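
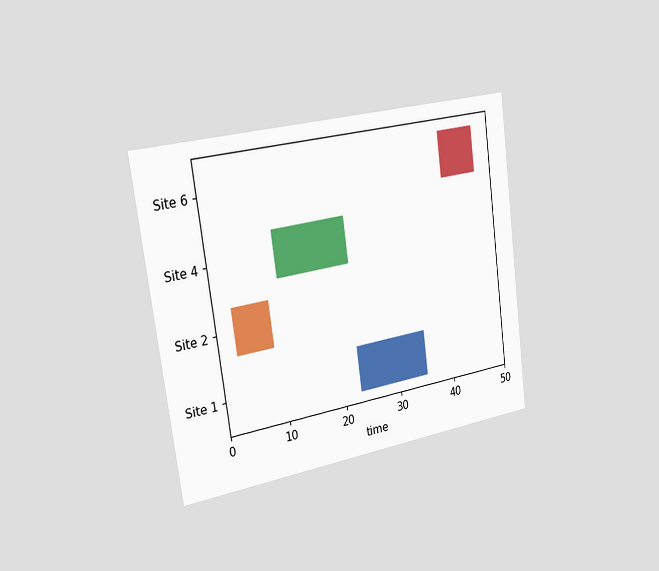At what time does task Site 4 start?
The chart is tilted about 8° counter-clockwise and viewed slightly from the left. The Site 4 bar begins at t=11.

11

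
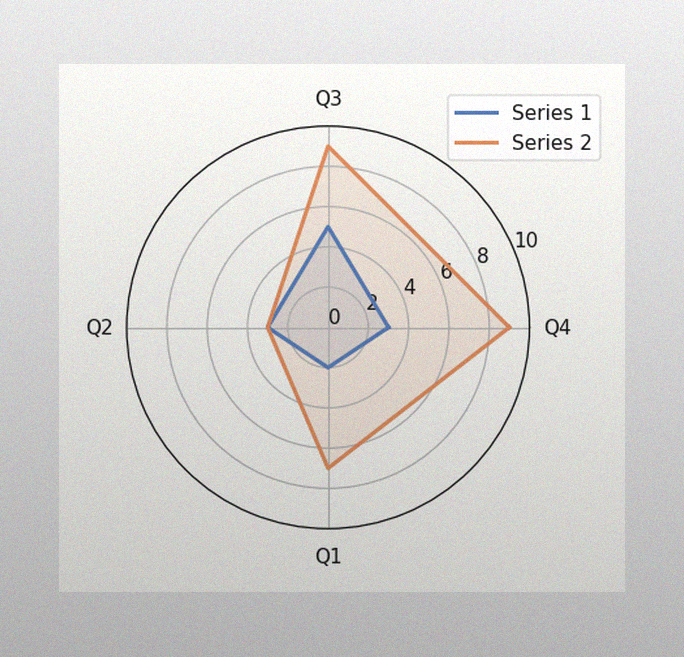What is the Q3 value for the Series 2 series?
9

The image has some photo noise and uneven lighting. On the Q3 axis, Series 2 reaches 9.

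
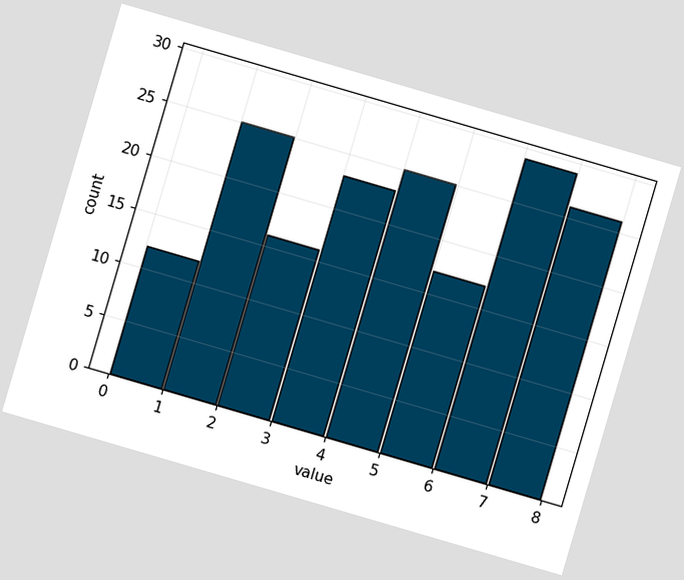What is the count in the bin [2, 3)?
The chart is tilted about 16° clockwise. The [2, 3) bin has height 16.

16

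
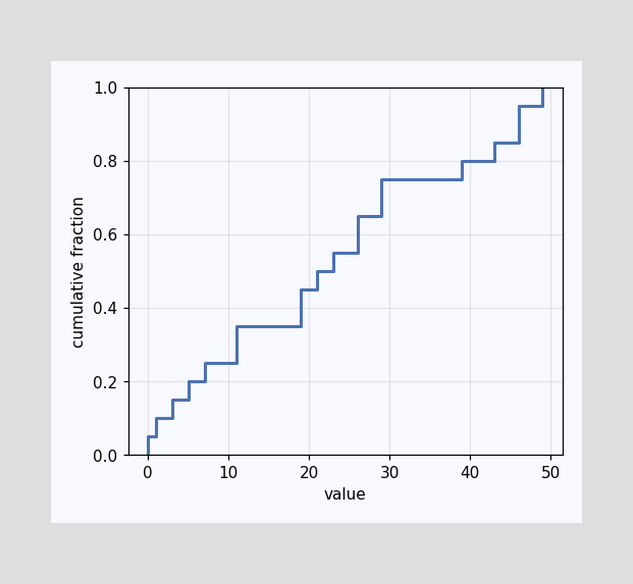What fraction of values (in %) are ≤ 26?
At x=26 the ECDF step is at 65%.

65%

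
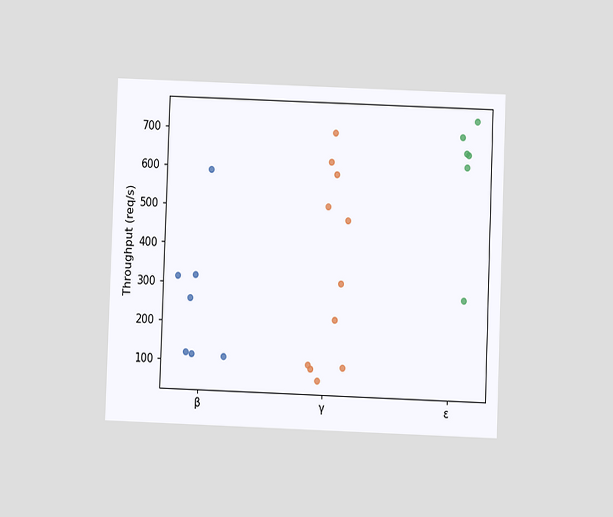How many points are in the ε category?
The chart is tilted about 2° clockwise and viewed at a slight angle. Counting the markers in the ε column gives 6.

6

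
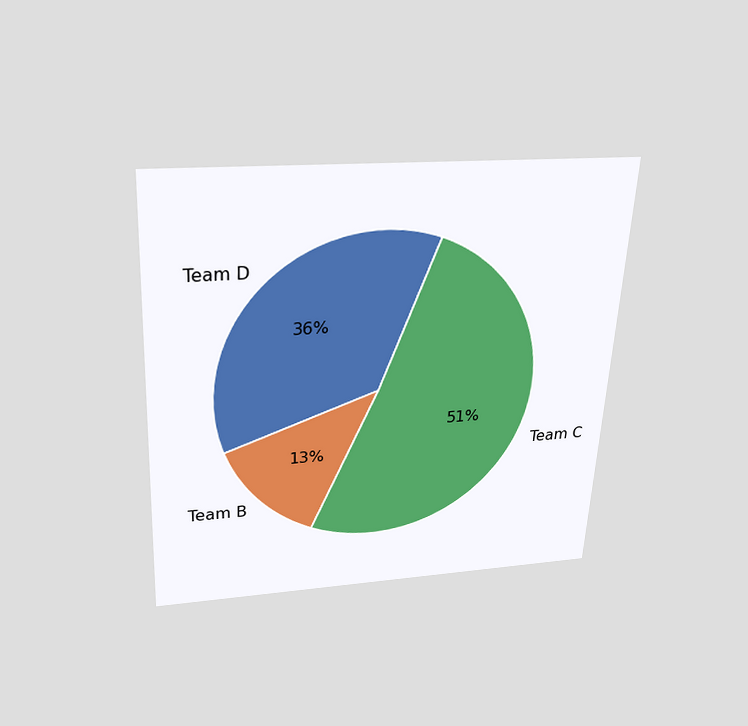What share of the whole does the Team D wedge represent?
The chart is tilted about 3° clockwise and viewed slightly from above. The Team D slice takes up 36% of the pie.

36%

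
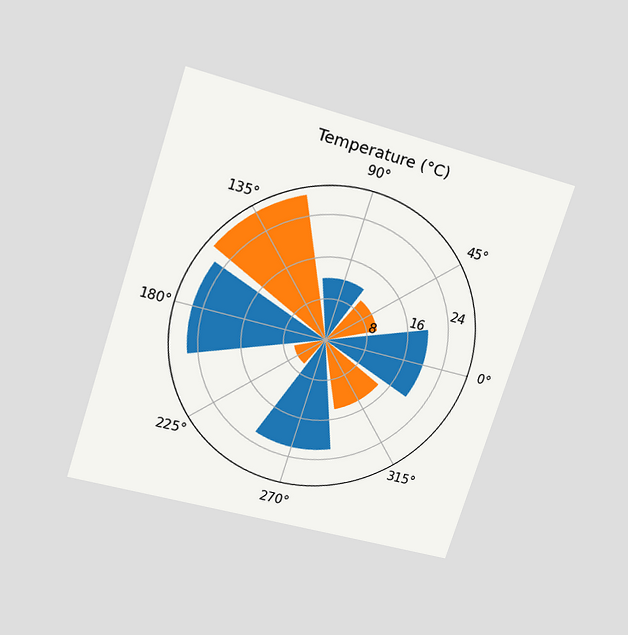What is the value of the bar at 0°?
The chart is tilted about 18° clockwise and viewed slightly from above. The bar at 0° reaches 20°C on the radial axis.

20°C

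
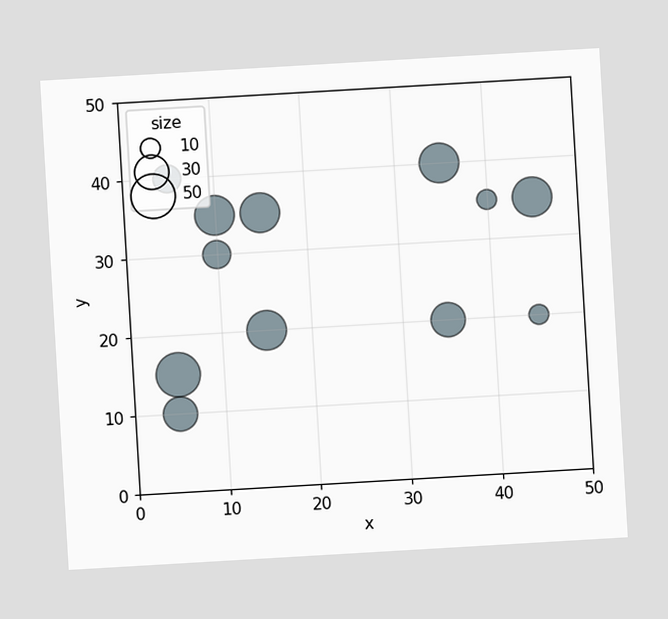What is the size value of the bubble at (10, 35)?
The chart is tilted about 3° counter-clockwise. Matching the bubble at (10, 35) against the size legend gives 40.

40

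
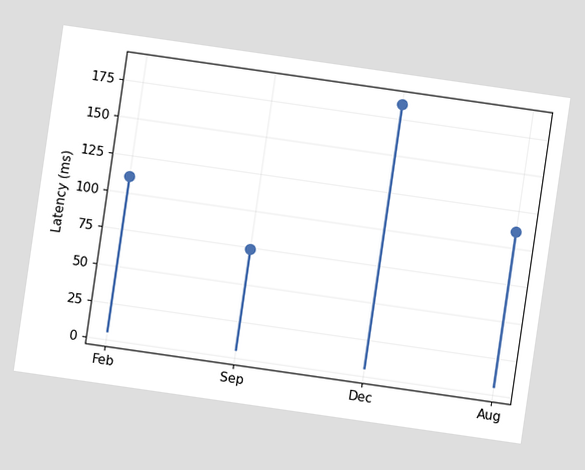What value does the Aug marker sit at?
The chart is tilted about 8° clockwise. The Aug marker sits at 111ms.

111ms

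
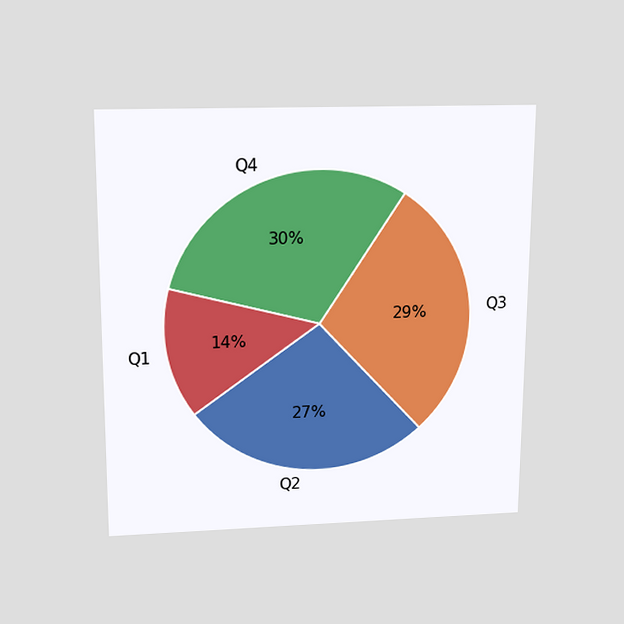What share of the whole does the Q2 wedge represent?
The chart is viewed slightly from above. The Q2 slice takes up 27% of the pie.

27%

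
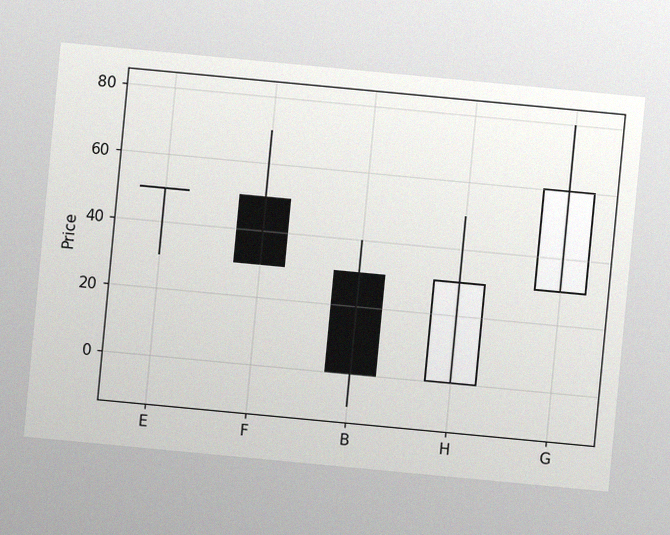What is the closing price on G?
The chart is tilted about 5° clockwise, with some photo noise. The G candle closes at 60.

60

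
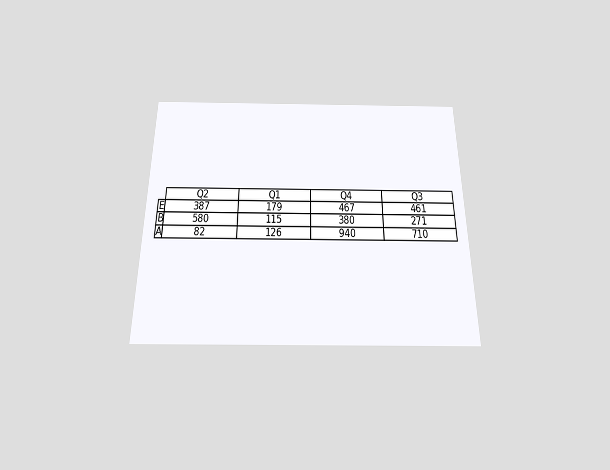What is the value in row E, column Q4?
467

The chart is viewed slightly from below. The (E, Q4) cell reads 467.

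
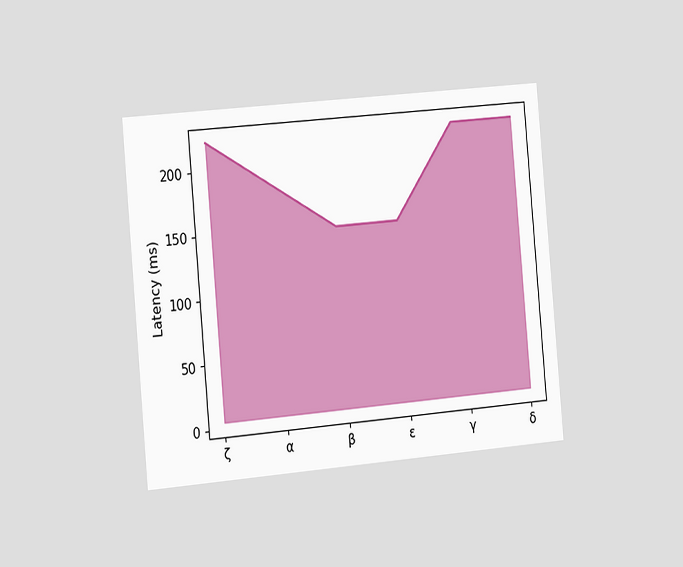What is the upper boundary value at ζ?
The chart is tilted about 5° counter-clockwise and viewed slightly from the left. At ζ the upper boundary is at 222ms.

222ms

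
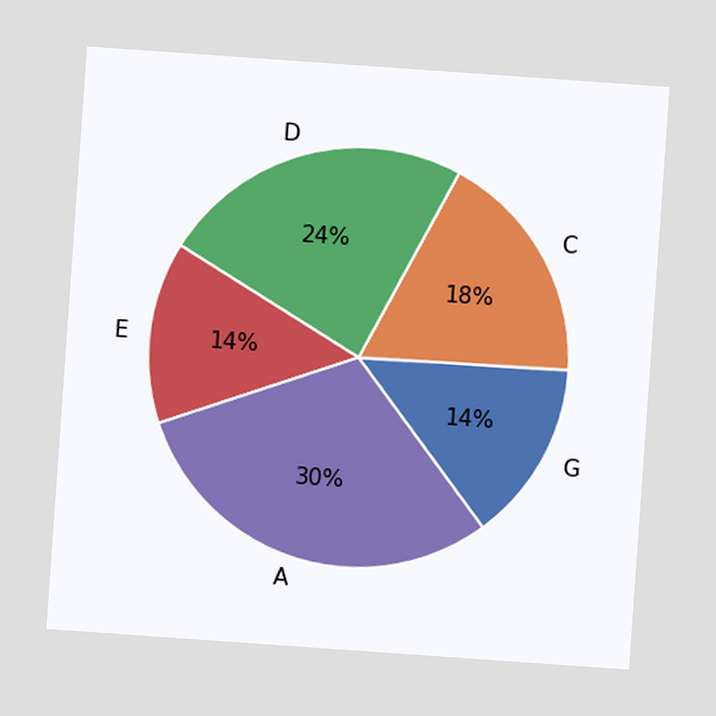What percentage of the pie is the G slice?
14%

The chart is tilted about 4° clockwise. The G slice takes up 14% of the pie.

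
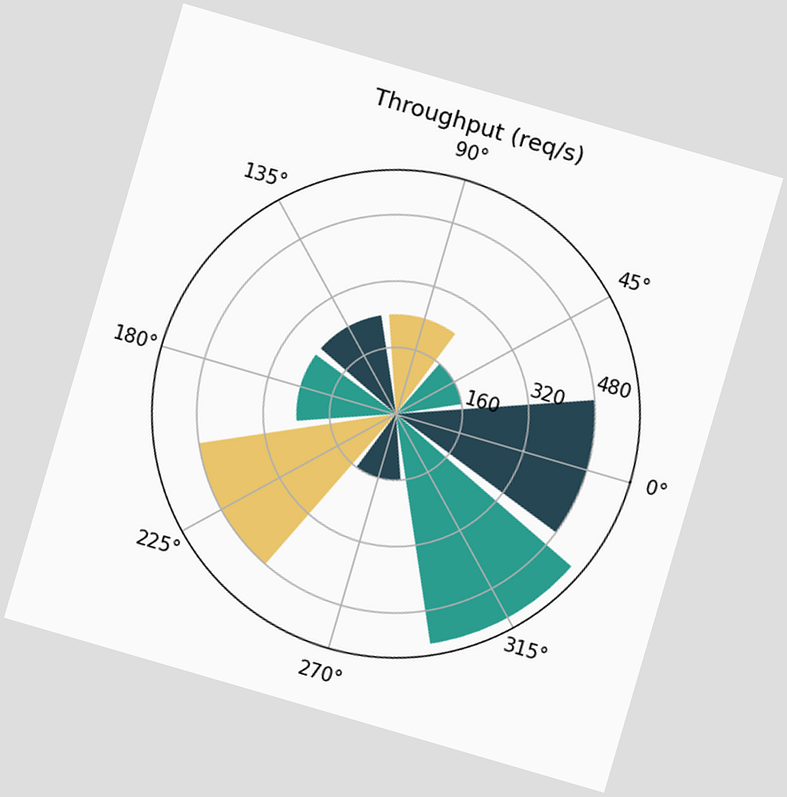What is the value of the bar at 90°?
The chart is tilted about 16° clockwise. The bar at 90° reaches 240req/s on the radial axis.

240req/s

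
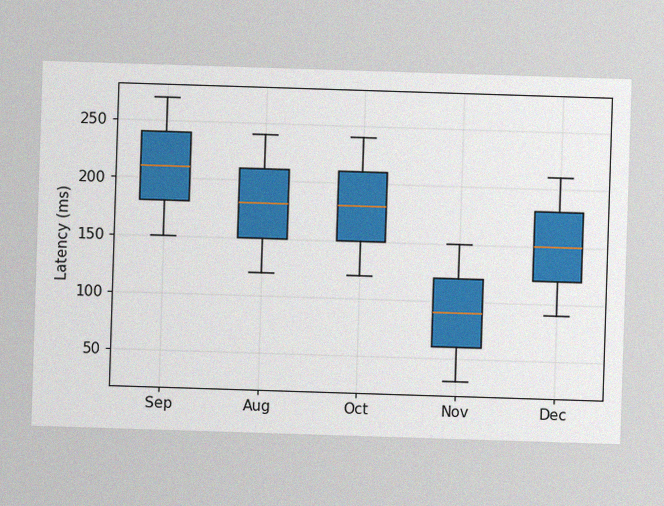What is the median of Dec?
150ms

The image has some photo noise and uneven lighting. The median line in the Dec box sits at 150ms.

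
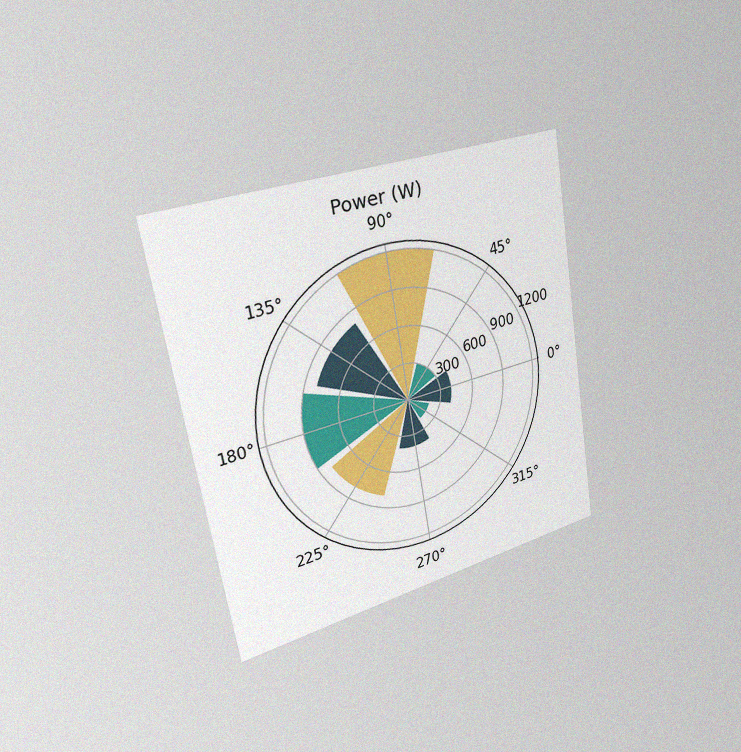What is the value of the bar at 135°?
The chart is tilted about 9° counter-clockwise and viewed slightly from the left, with some photo noise. The bar at 135° reaches 800W on the radial axis.

800W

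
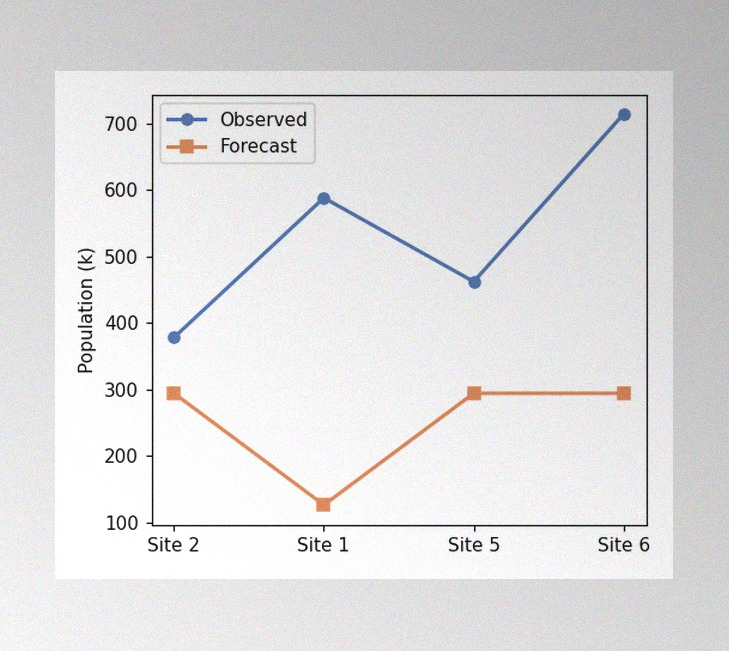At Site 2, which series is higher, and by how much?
The image has some photo noise and uneven lighting. At Site 2, Observed sits above the other line by 84k.

Observed, by 84k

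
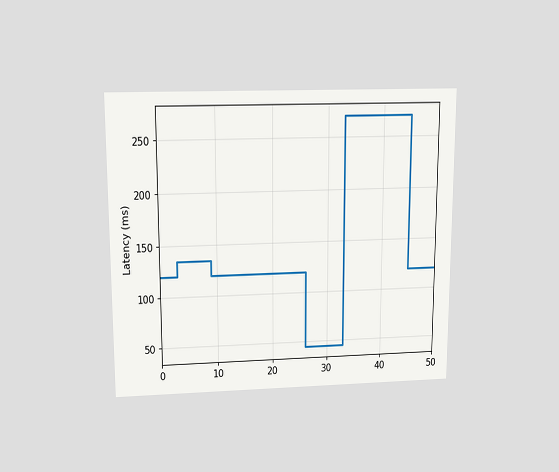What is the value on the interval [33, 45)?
270ms

The chart is viewed slightly from above. On [33, 45) the step sits at 270ms.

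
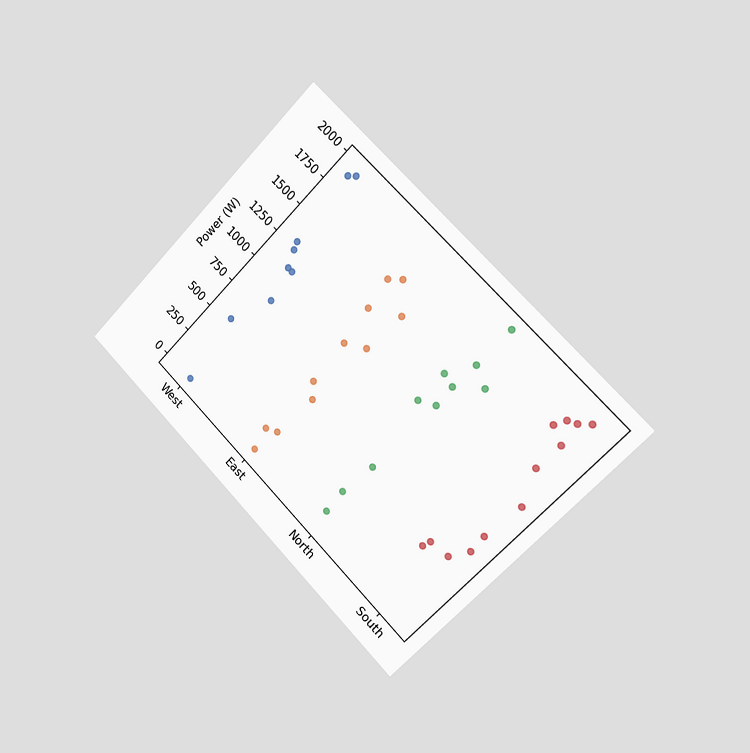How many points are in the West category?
9

The chart is tilted about 45° clockwise and viewed slightly from the right. Counting the markers in the West column gives 9.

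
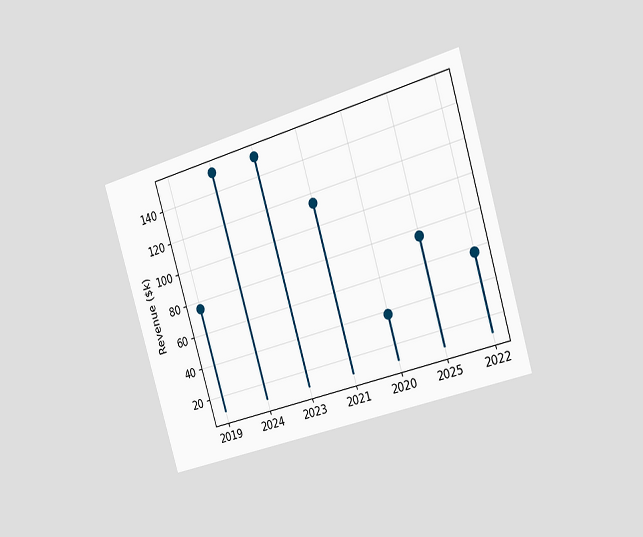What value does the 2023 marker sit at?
$152k

The chart is tilted about 16° counter-clockwise and viewed slightly from the right. The 2023 marker sits at $152k.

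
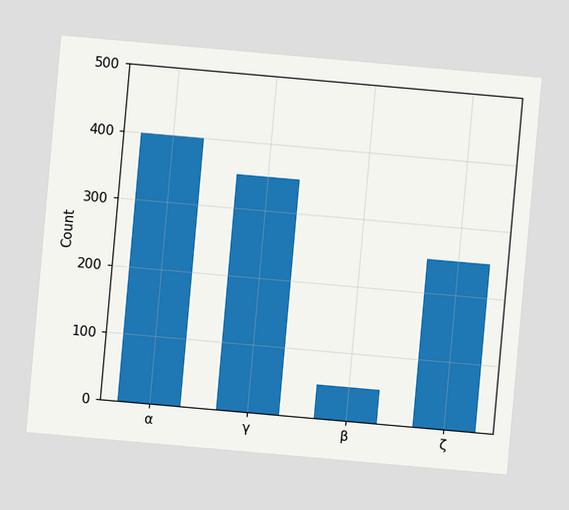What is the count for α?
400

The chart is tilted about 5° clockwise. Reading along the chart's y-axis, the α bar reaches 400.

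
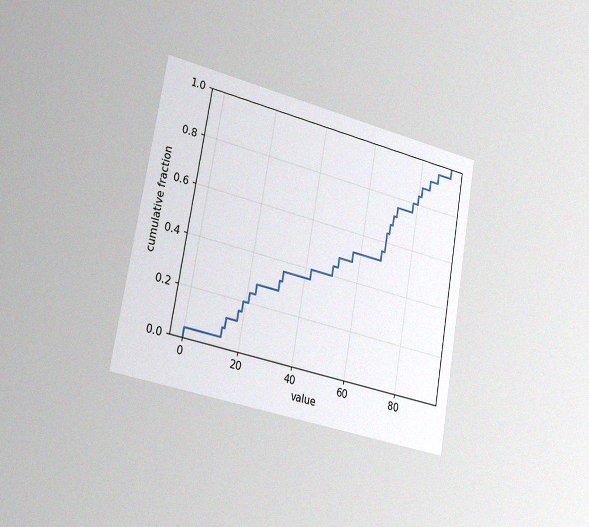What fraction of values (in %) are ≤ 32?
The chart is tilted about 10° clockwise and viewed slightly from the left, with some photo noise. At x=32 the ECDF step is at 36%.

36%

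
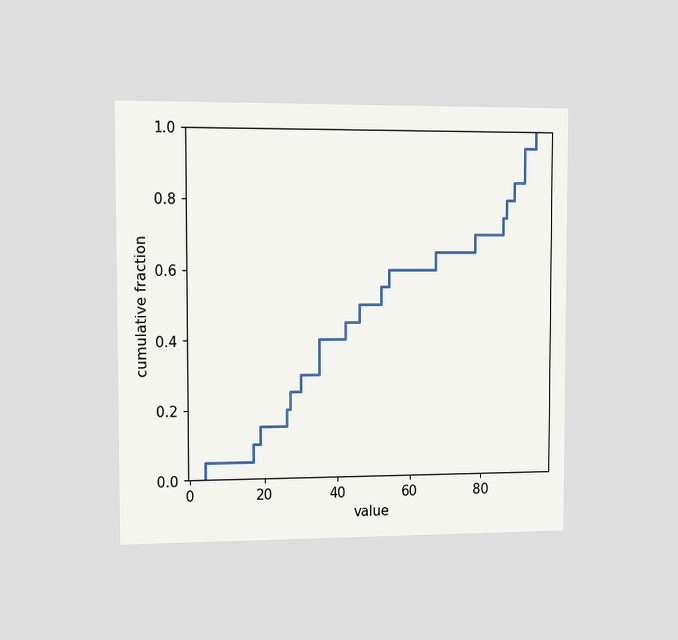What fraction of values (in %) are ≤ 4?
The chart is viewed slightly from the left. At x=4 the ECDF step is at 5%.

5%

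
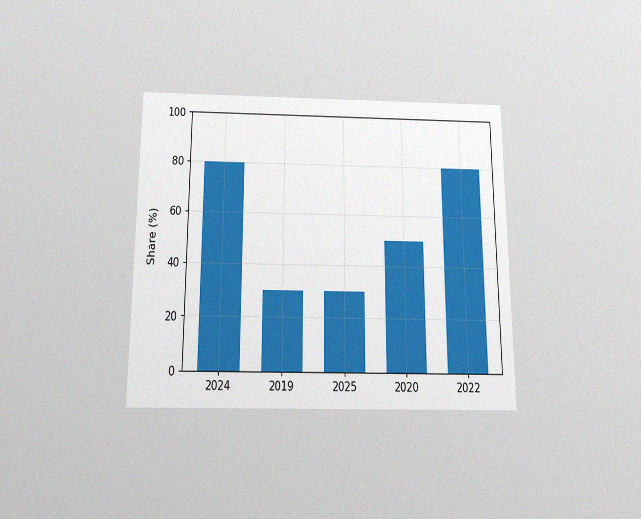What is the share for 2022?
80%

The chart is viewed slightly from below, with some photo noise. Reading along the chart's y-axis, the 2022 bar reaches 80%.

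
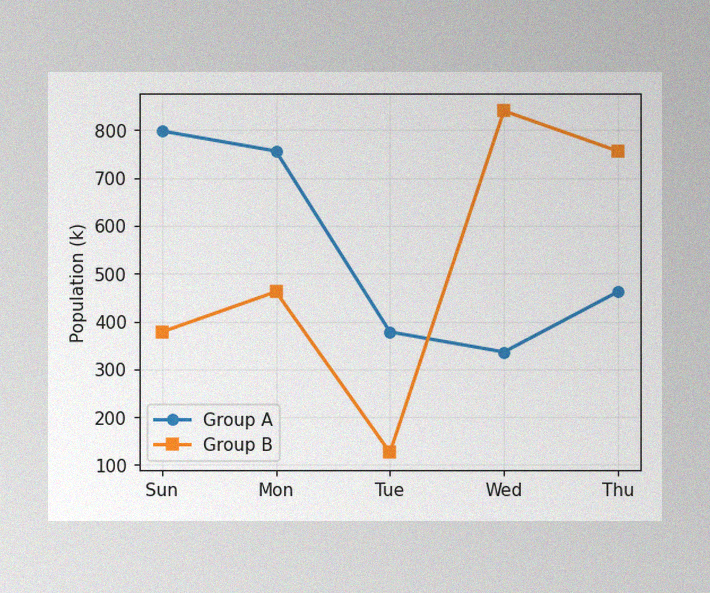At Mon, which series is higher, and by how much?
The image has some photo noise and uneven lighting. At Mon, Group A sits above the other line by 294k.

Group A, by 294k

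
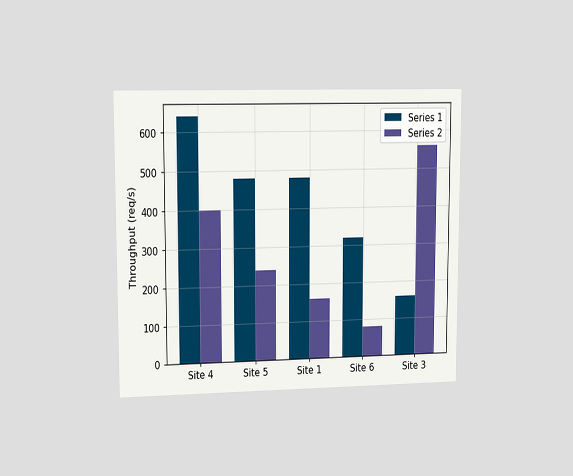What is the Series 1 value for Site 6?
320req/s

The chart is viewed at a slight angle. The Series 1 bar at Site 6 reaches 320req/s on the y-axis.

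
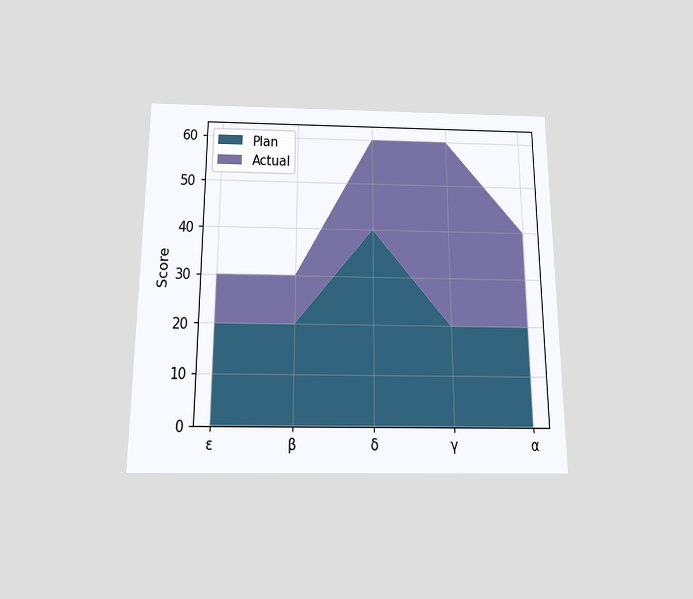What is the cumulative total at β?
The chart is viewed slightly from below. The stacked total at β reaches 30.

30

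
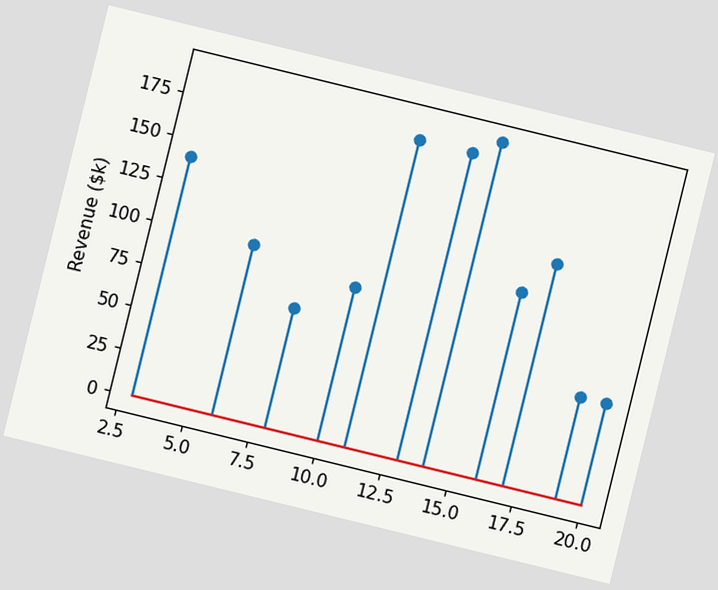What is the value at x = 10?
$90k

The chart is tilted about 14° clockwise. The stem at x=10 reaches $90k.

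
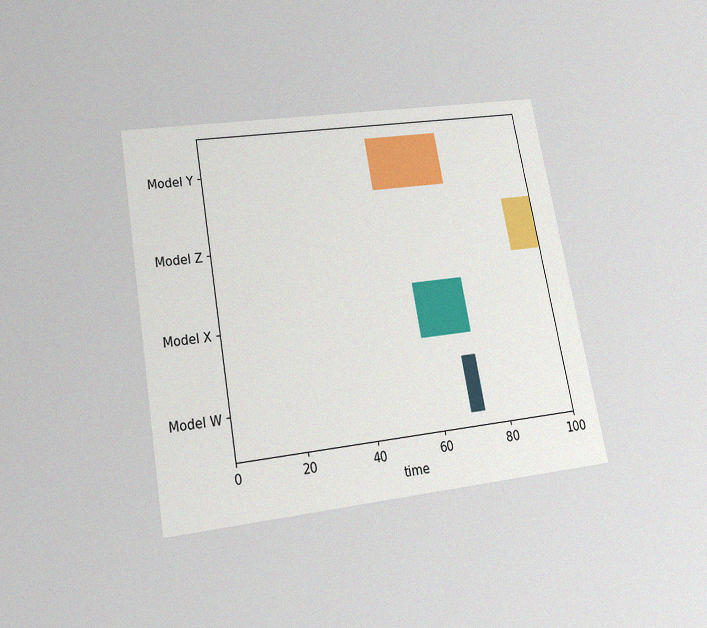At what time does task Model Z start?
The chart is tilted about 10° counter-clockwise and viewed slightly from below, with some photo noise. The Model Z bar begins at t=91.

91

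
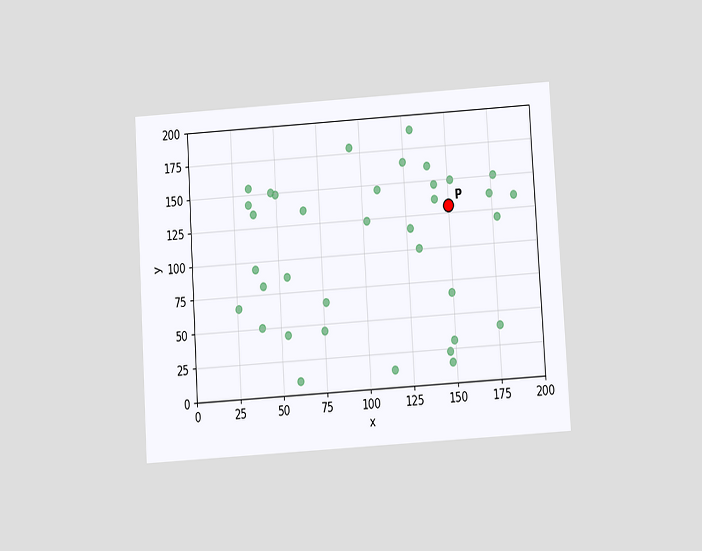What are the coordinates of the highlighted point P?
(150, 130)

The chart is tilted about 3° counter-clockwise and viewed slightly from below. Following the gridlines from P to each axis, P sits at (150, 130).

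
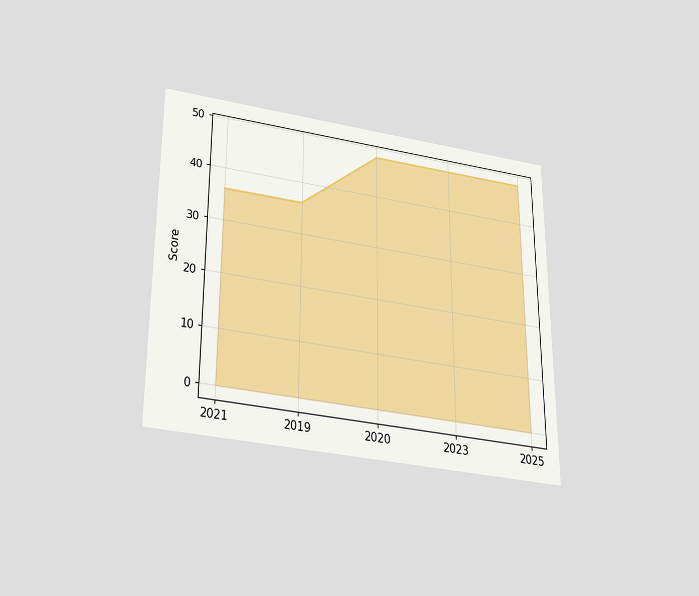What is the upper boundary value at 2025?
The chart is viewed slightly from below. At 2025 the upper boundary is at 48.

48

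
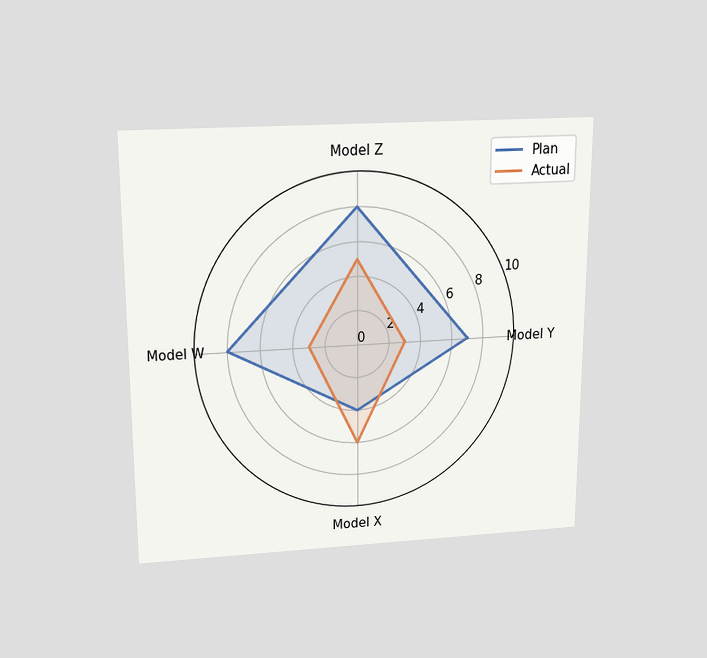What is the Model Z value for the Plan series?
8

The chart is viewed slightly from above. On the Model Z axis, Plan reaches 8.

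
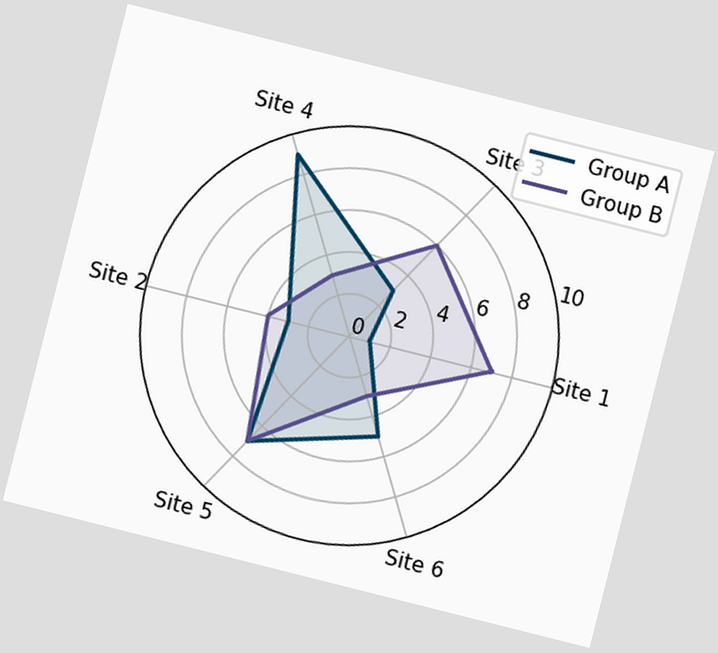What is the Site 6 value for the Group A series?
5

The chart is tilted about 14° clockwise. On the Site 6 axis, Group A reaches 5.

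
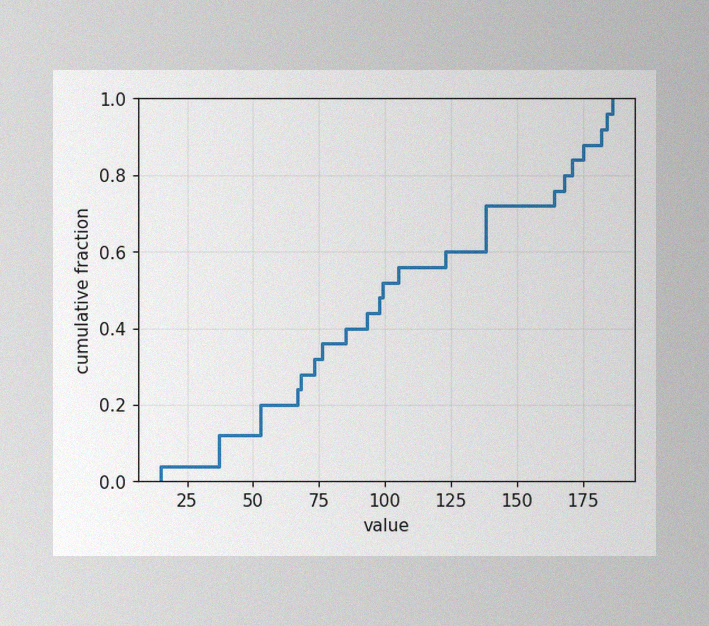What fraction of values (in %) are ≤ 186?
The image has some photo noise and uneven lighting. At x=186 the ECDF step is at 100%.

100%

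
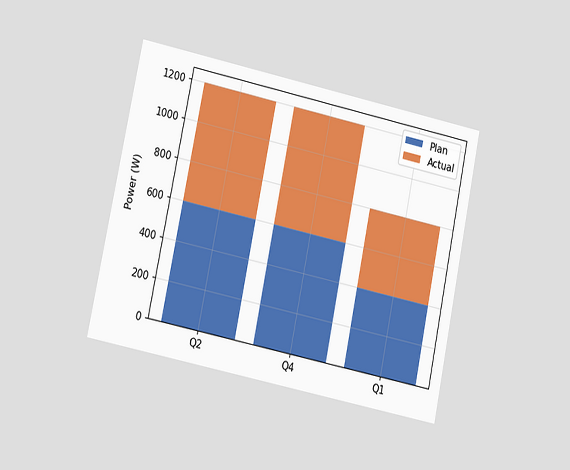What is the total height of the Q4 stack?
The chart is tilted about 12° clockwise and viewed at a slight angle. The Q4 stack's top reaches 1200W on the y-axis.

1200W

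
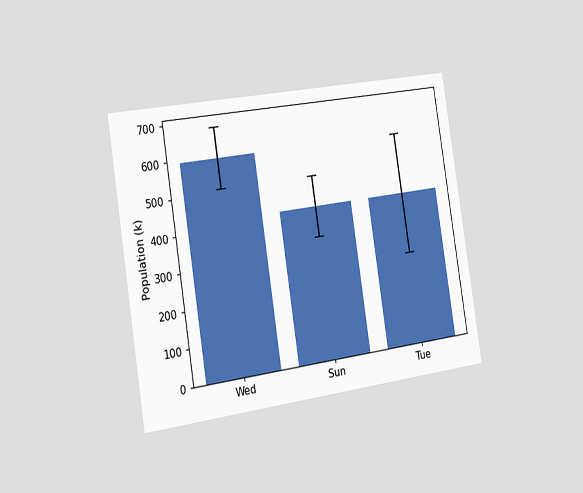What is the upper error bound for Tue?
The chart is tilted about 9° counter-clockwise and viewed slightly from the left. The Tue bar's upper whisker reaches 595k.

595k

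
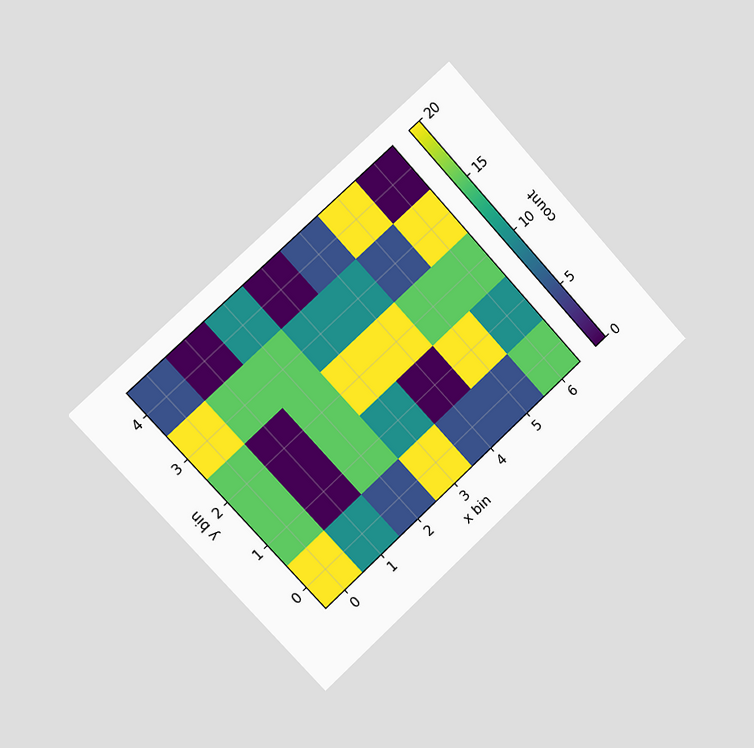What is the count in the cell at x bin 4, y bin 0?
5

The chart is tilted about 43° counter-clockwise and viewed slightly from the left. Matching the cell (4, 0) against the colorbar gives 5.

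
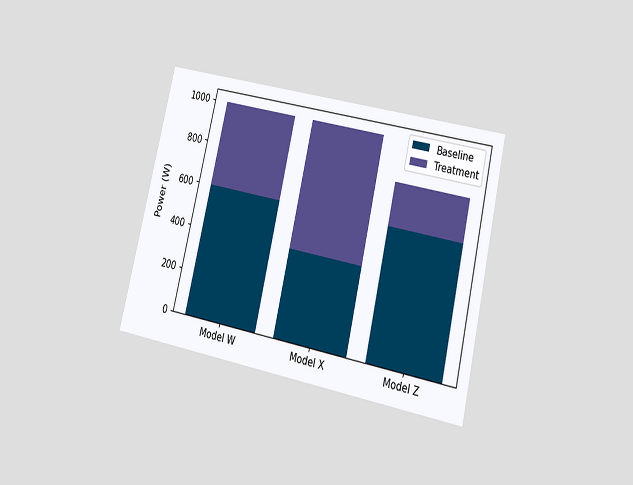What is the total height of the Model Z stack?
800W

The chart is tilted about 13° clockwise and viewed at a slight angle. The Model Z stack's top reaches 800W on the y-axis.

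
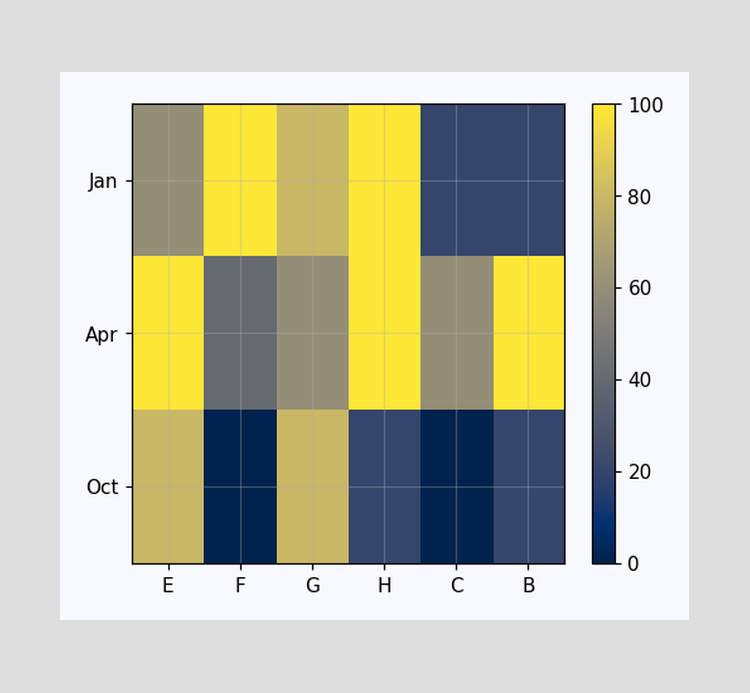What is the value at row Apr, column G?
60

Matching cell (Apr, G) against the colorbar gives 60.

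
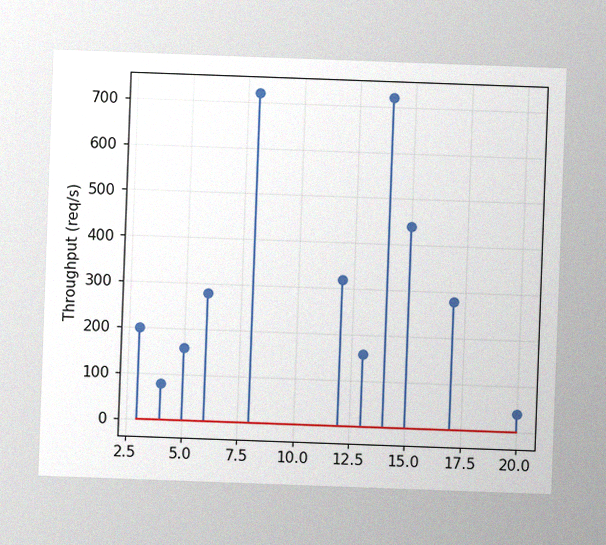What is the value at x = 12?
The chart is tilted about 2° clockwise, with some photo noise. The stem at x=12 reaches 320req/s.

320req/s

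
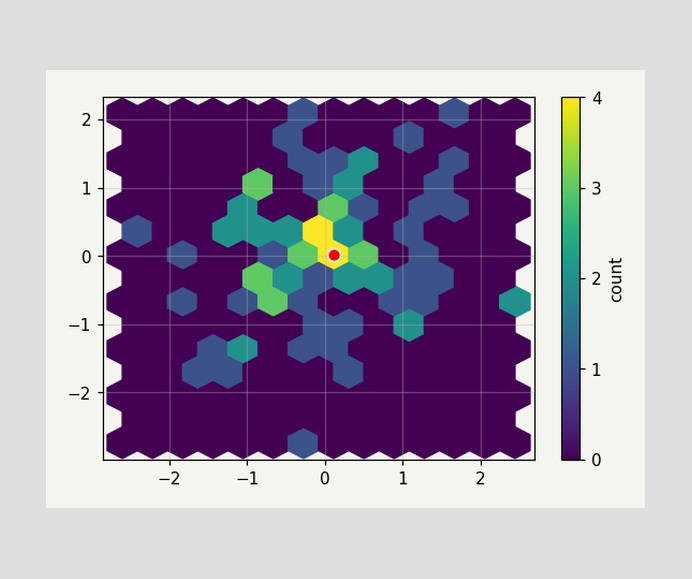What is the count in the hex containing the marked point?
4

The marked hex reads 4 on the colorbar.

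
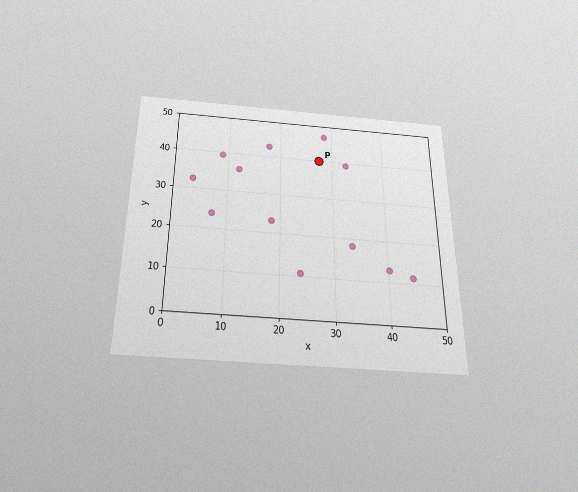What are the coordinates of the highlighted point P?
(27.5, 40)

The chart is viewed slightly from below, with some photo noise. Following the gridlines from P to each axis, P sits at (27.5, 40).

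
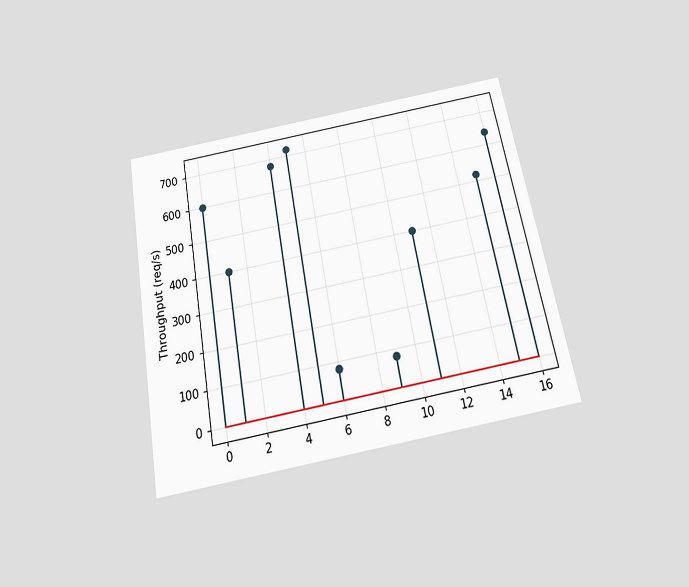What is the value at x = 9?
80req/s

The chart is tilted about 10° counter-clockwise and viewed slightly from below. The stem at x=9 reaches 80req/s.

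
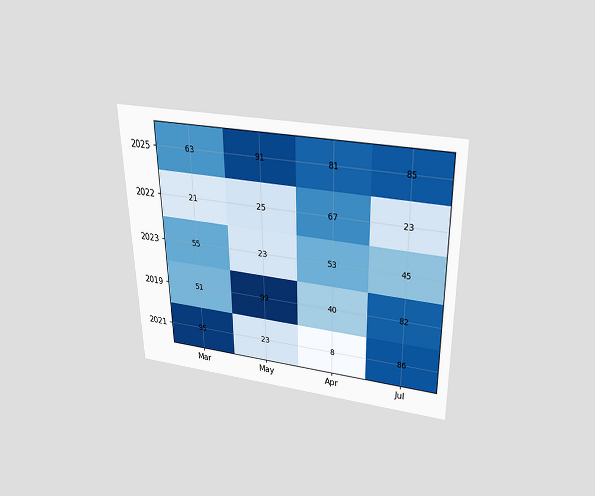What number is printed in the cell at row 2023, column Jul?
45

The chart is viewed slightly from above. The (2023, Jul) cell reads 45.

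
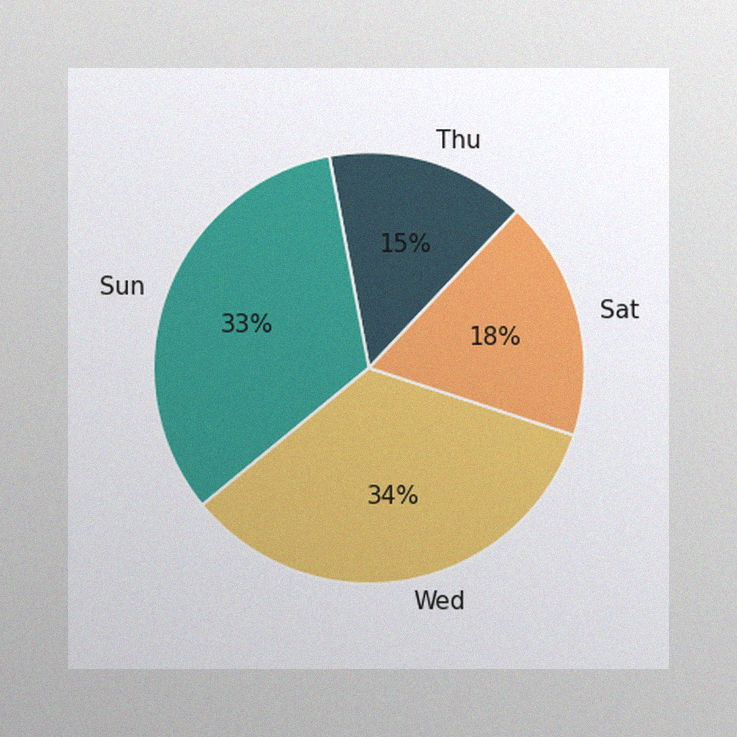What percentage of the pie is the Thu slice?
15%

The image has some photo noise and uneven lighting. The Thu slice takes up 15% of the pie.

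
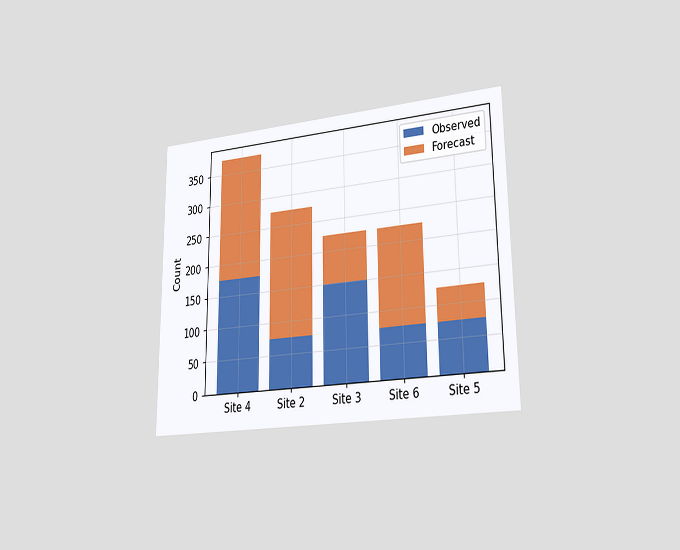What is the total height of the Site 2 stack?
The chart is viewed slightly from the right. The Site 2 stack's top reaches 275 on the y-axis.

275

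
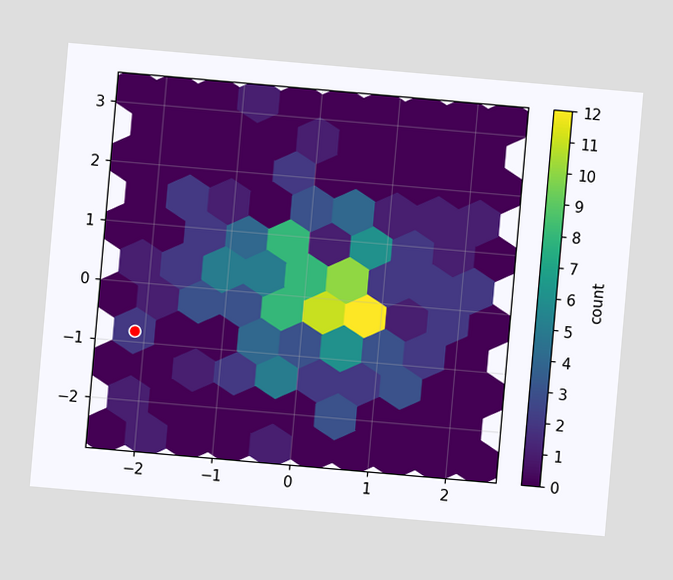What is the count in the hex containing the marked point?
The chart is tilted about 5° clockwise. The marked hex reads 2 on the colorbar.

2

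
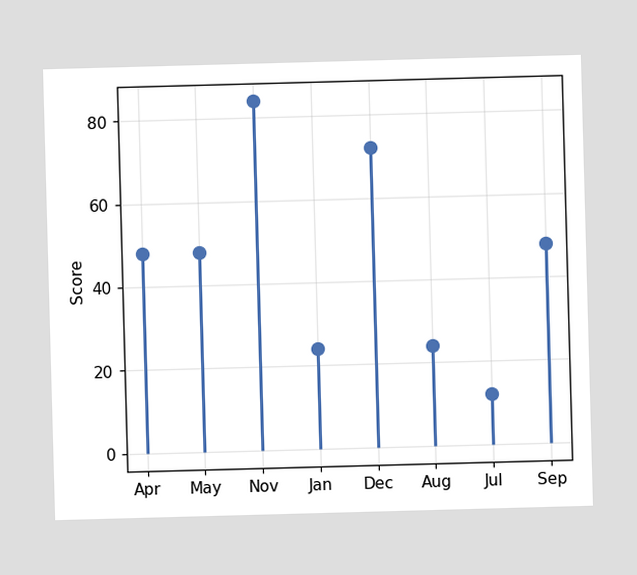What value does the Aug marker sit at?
The Aug marker sits at 24.

24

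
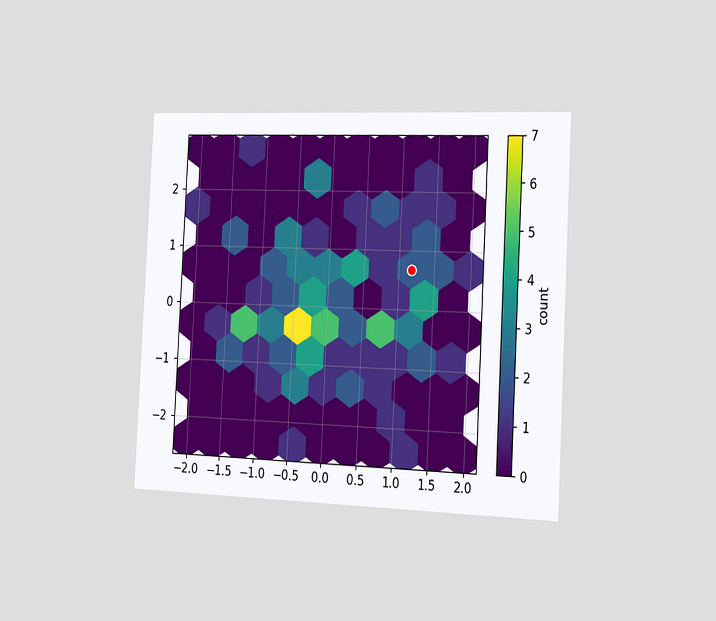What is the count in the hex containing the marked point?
2

The chart is tilted about 3° clockwise and viewed slightly from the right. The marked hex reads 2 on the colorbar.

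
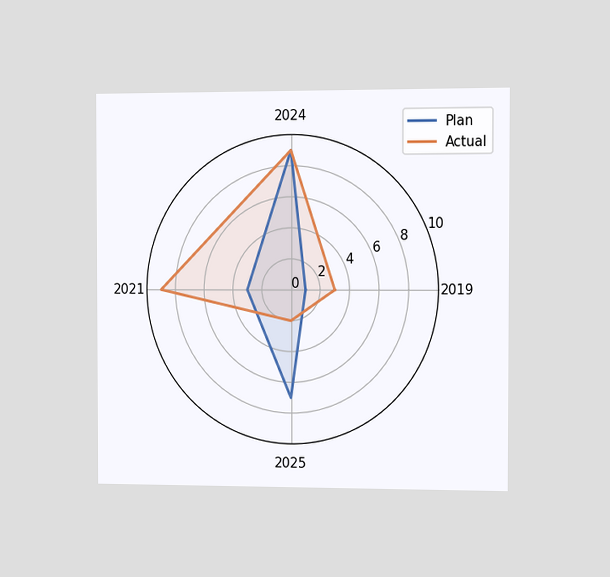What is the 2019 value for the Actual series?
The chart is viewed at a slight angle. On the 2019 axis, Actual reaches 3.

3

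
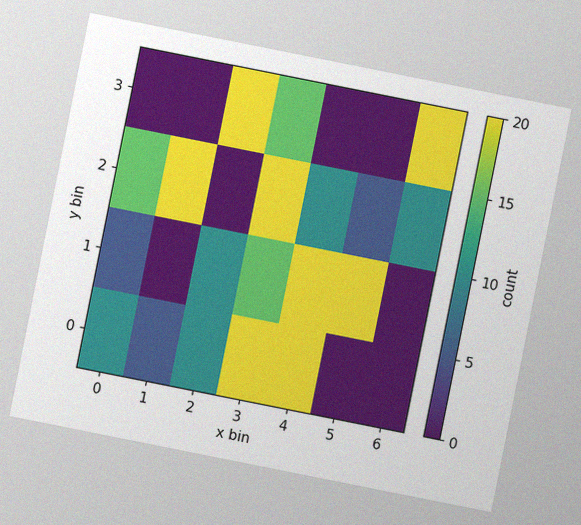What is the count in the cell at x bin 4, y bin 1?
The chart is tilted about 11° clockwise, with some photo noise. Matching the cell (4, 1) against the colorbar gives 20.

20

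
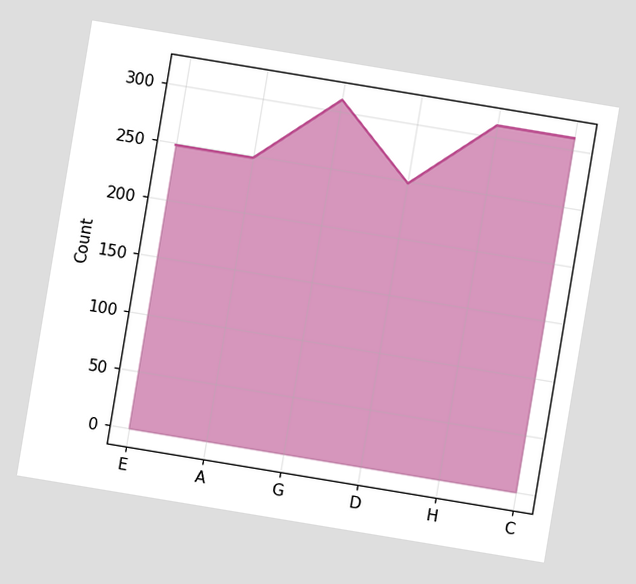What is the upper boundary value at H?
310

The chart is tilted about 9° clockwise. At H the upper boundary is at 310.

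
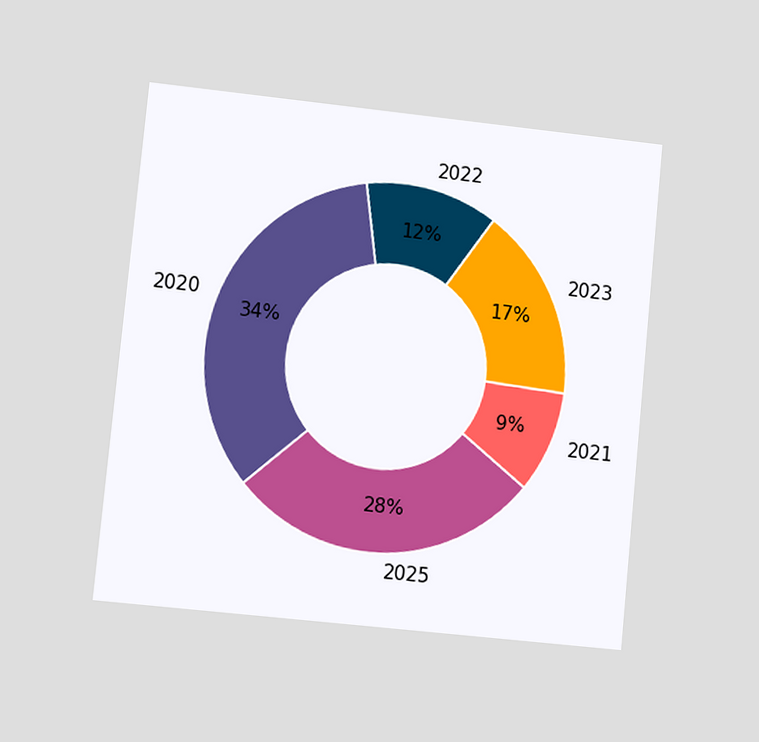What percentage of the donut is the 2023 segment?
The chart is tilted about 6° clockwise and viewed at a slight angle. The 2023 segment takes up 17% of the ring.

17%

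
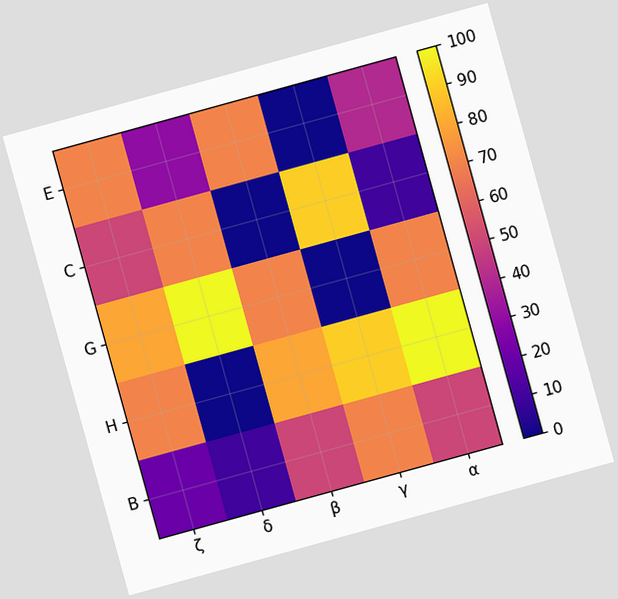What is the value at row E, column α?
The chart is tilted about 15° counter-clockwise. Matching cell (E, α) against the colorbar gives 40.

40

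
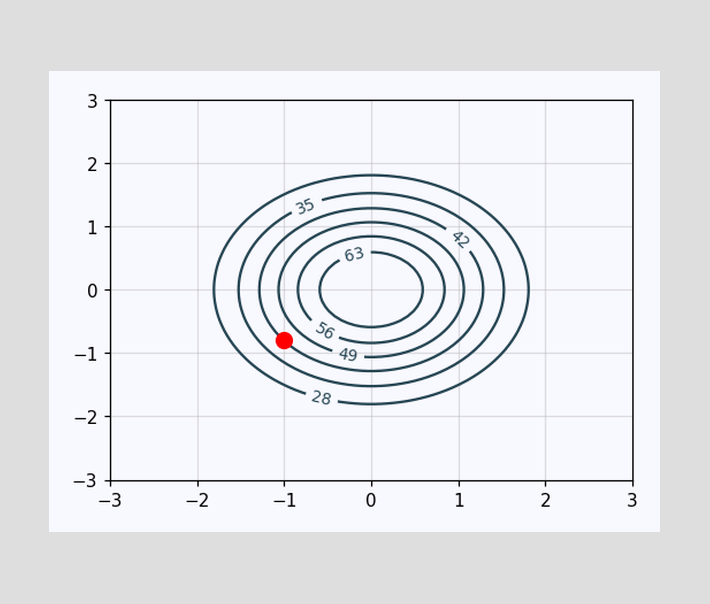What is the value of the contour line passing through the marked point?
42

The marked point sits on the contour labelled 42.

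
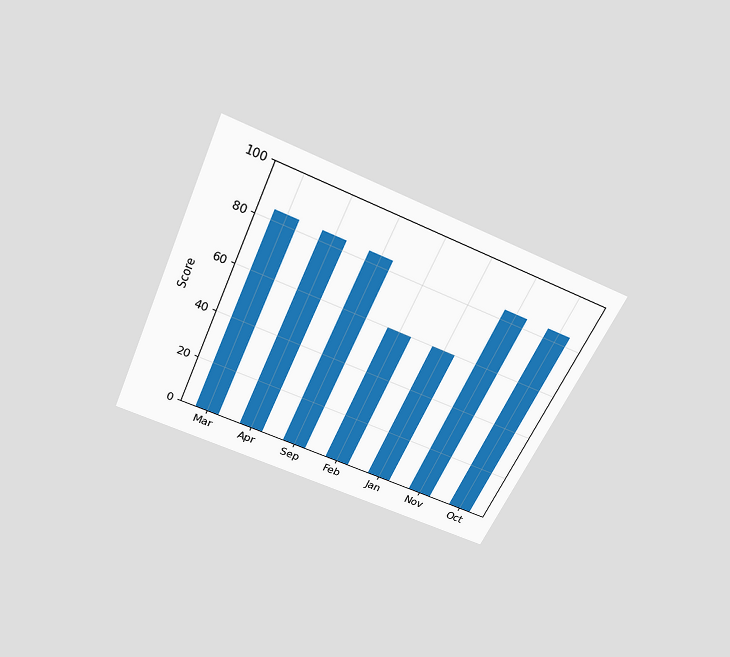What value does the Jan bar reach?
The chart is tilted about 24° clockwise and viewed slightly from above. Reading along the chart's y-axis, the Jan bar reaches 60.

60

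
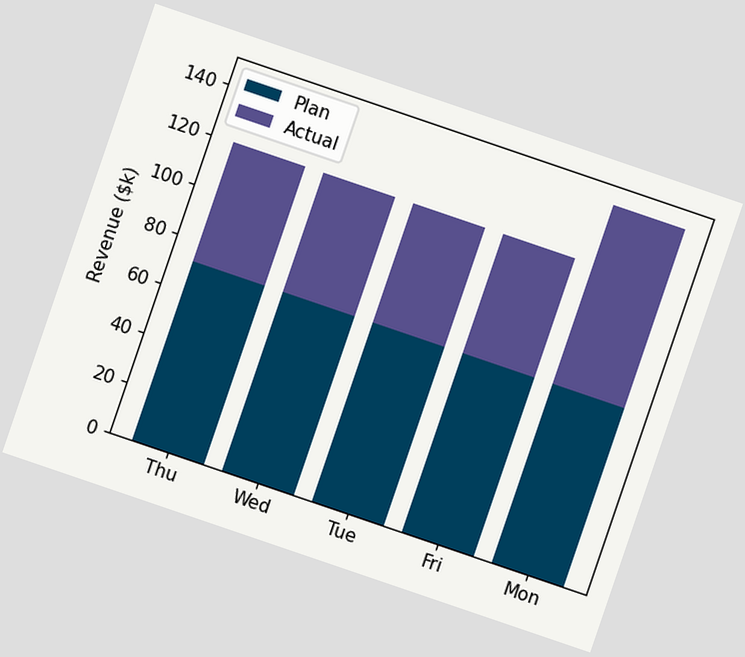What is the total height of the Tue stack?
The chart is tilted about 19° clockwise. The Tue stack's top reaches $120k on the y-axis.

$120k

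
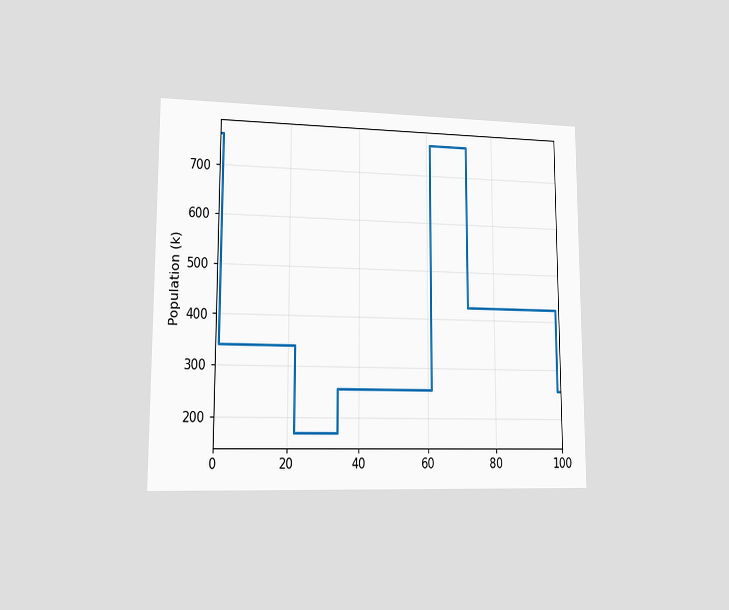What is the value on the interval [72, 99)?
The chart is viewed at a slight angle. On [72, 99) the step sits at 425k.

425k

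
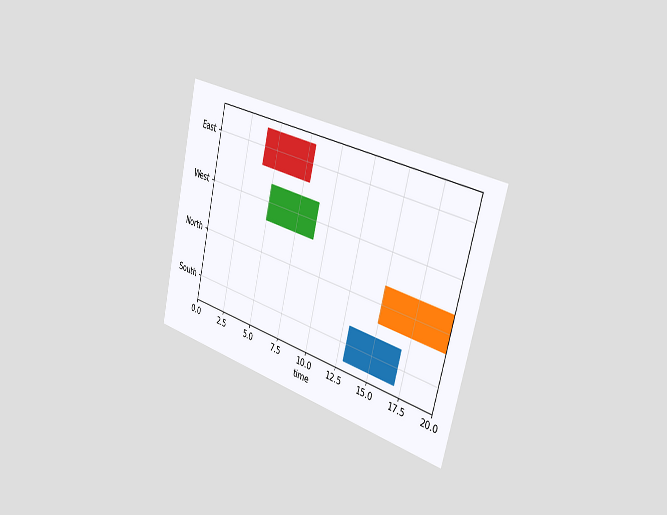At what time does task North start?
15

The chart is tilted about 14° clockwise and viewed slightly from the right. The North bar begins at t=15.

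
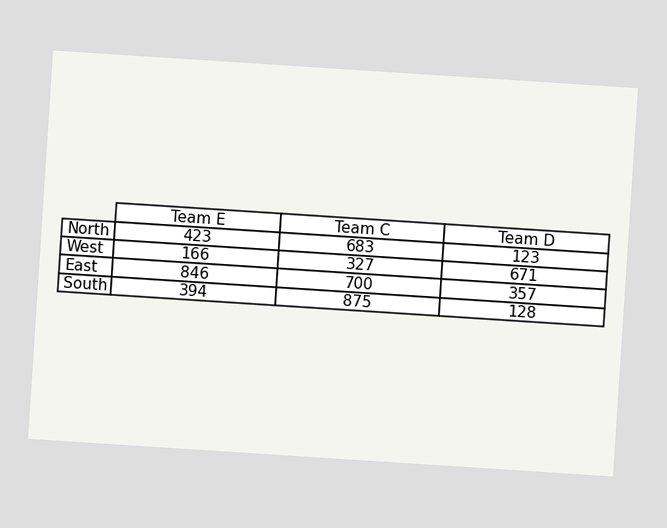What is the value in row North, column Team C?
683

The chart is tilted about 4° clockwise. The (North, Team C) cell reads 683.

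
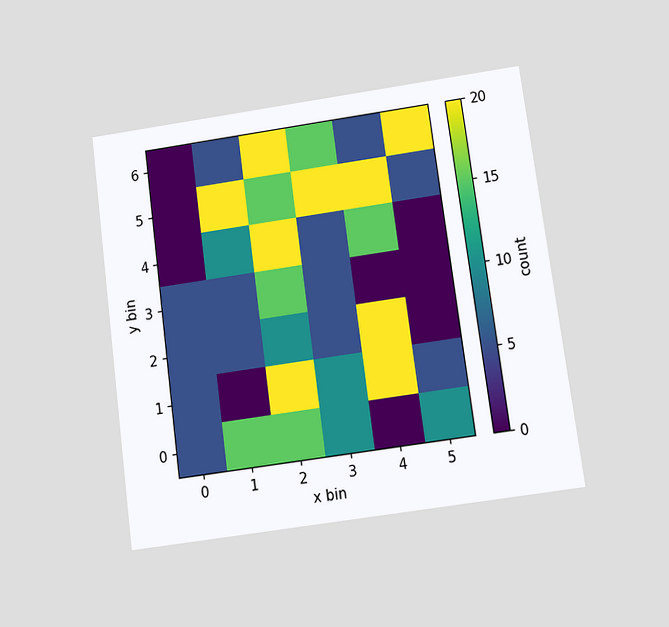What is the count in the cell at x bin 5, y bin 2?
The chart is tilted about 8° counter-clockwise and viewed at a slight angle. Matching the cell (5, 2) against the colorbar gives 0.

0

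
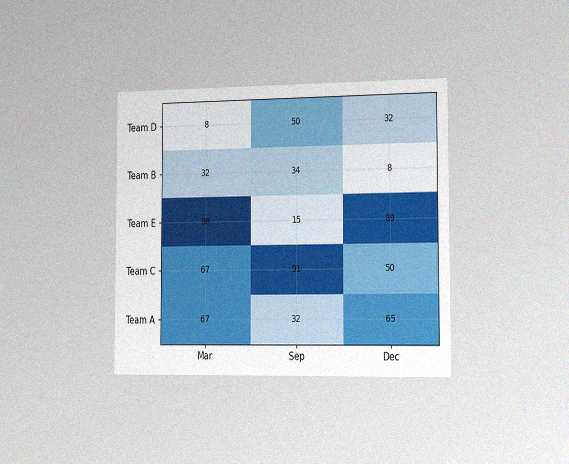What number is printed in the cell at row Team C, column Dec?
50

The chart is viewed slightly from the right, with some photo noise. The (Team C, Dec) cell reads 50.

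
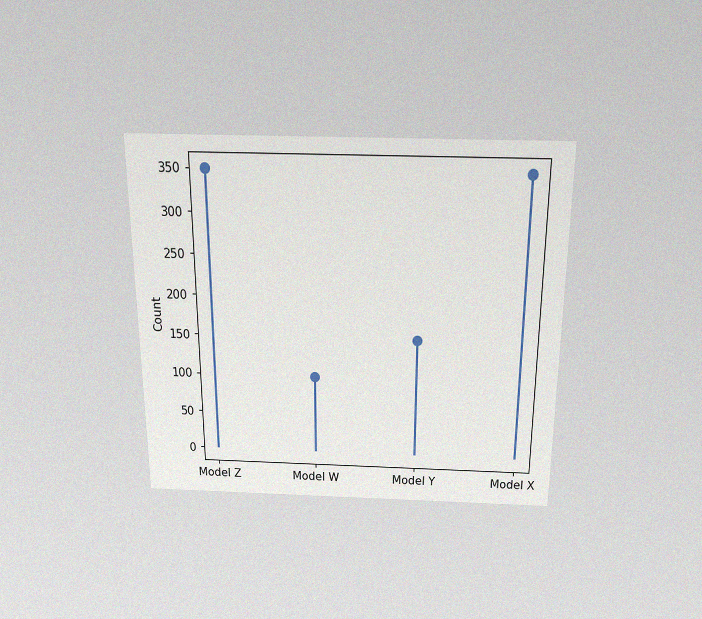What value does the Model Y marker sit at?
The chart is viewed slightly from above, with some photo noise. The Model Y marker sits at 150.

150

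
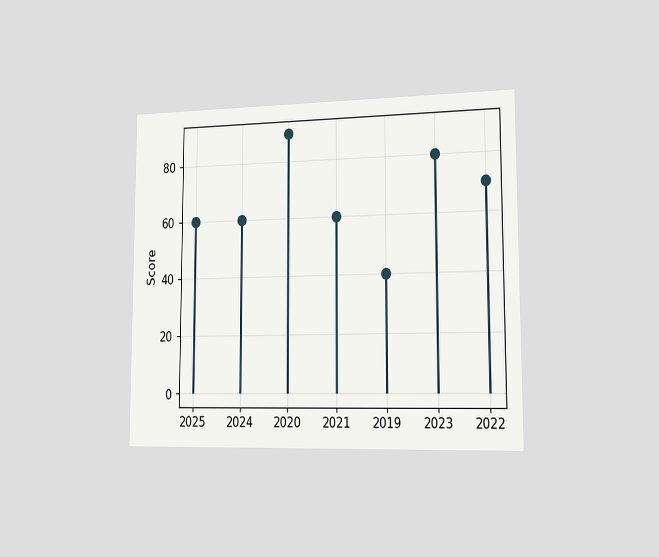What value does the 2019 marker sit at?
The chart is viewed slightly from the right. The 2019 marker sits at 40.

40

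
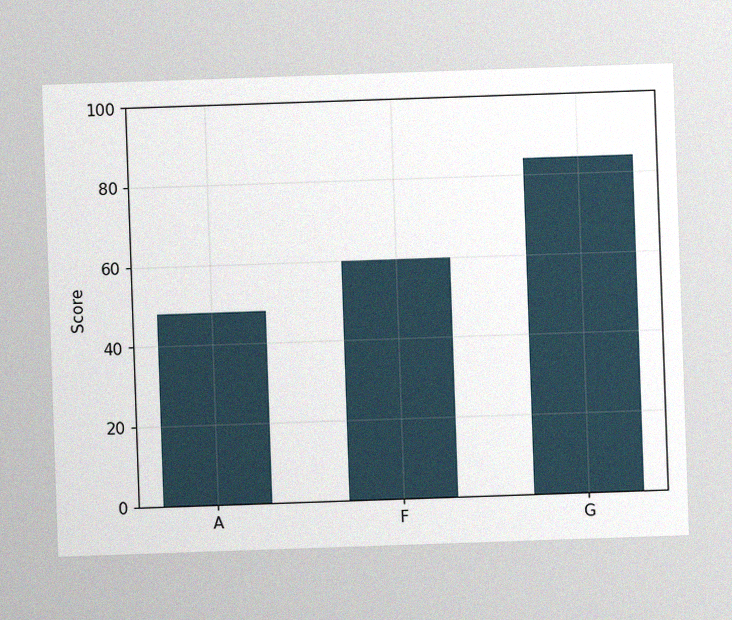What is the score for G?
The image has some photo noise and uneven lighting. Reading along the chart's y-axis, the G bar reaches 84.

84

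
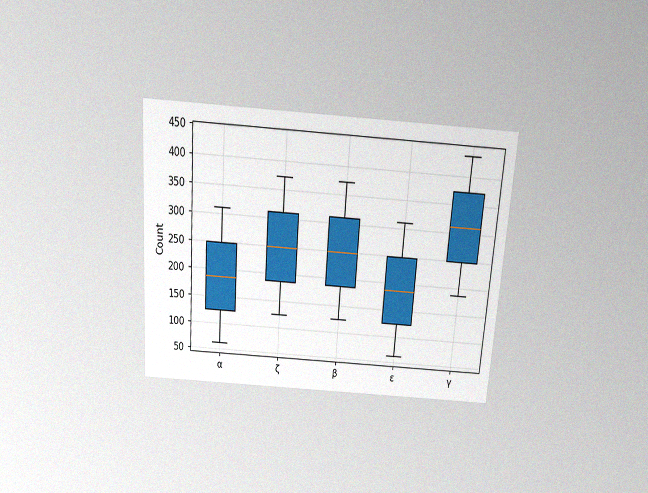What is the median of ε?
186

The chart is tilted about 4° clockwise and viewed slightly from above, with some photo noise. The median line in the ε box sits at 186.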